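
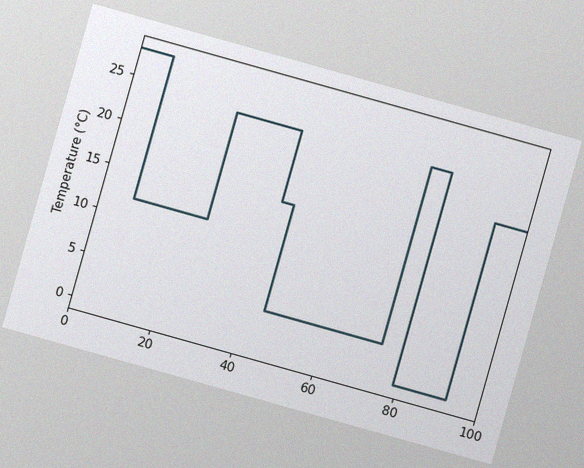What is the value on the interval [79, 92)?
0°C

The chart is tilted about 16° clockwise, with some photo noise. On [79, 92) the step sits at 0°C.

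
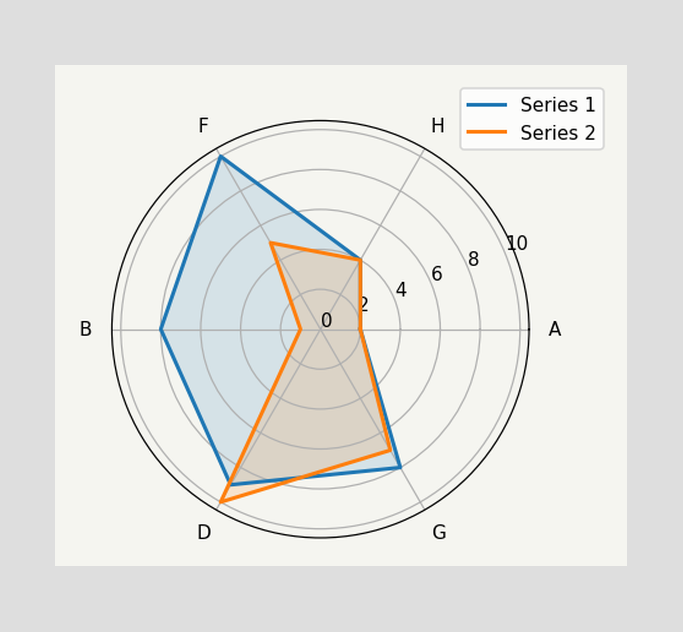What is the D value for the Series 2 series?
On the D axis, Series 2 reaches 10.

10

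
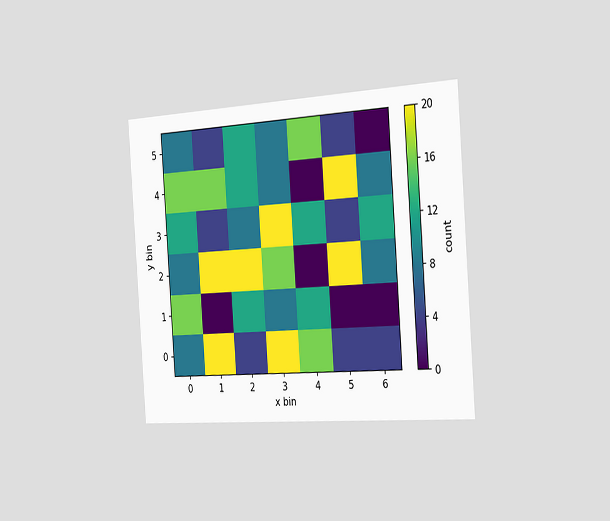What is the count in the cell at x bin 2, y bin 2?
The chart is tilted about 4° counter-clockwise and viewed slightly from the right. Matching the cell (2, 2) against the colorbar gives 20.

20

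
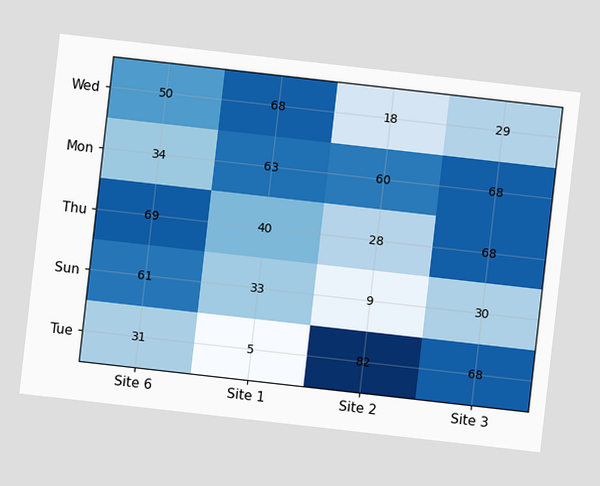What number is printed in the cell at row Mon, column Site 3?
68

The chart is tilted about 6° clockwise. The (Mon, Site 3) cell reads 68.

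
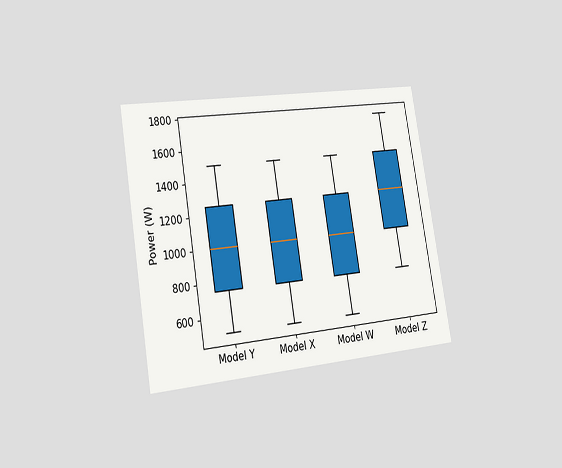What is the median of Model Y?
1000W

The chart is tilted about 10° counter-clockwise and viewed slightly from the left. The median line in the Model Y box sits at 1000W.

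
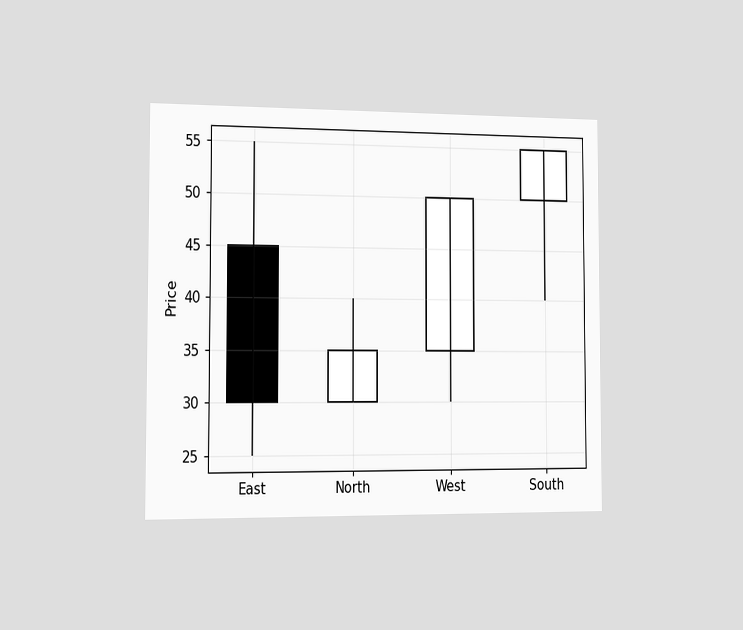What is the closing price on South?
55

The chart is viewed slightly from the left. The South candle closes at 55.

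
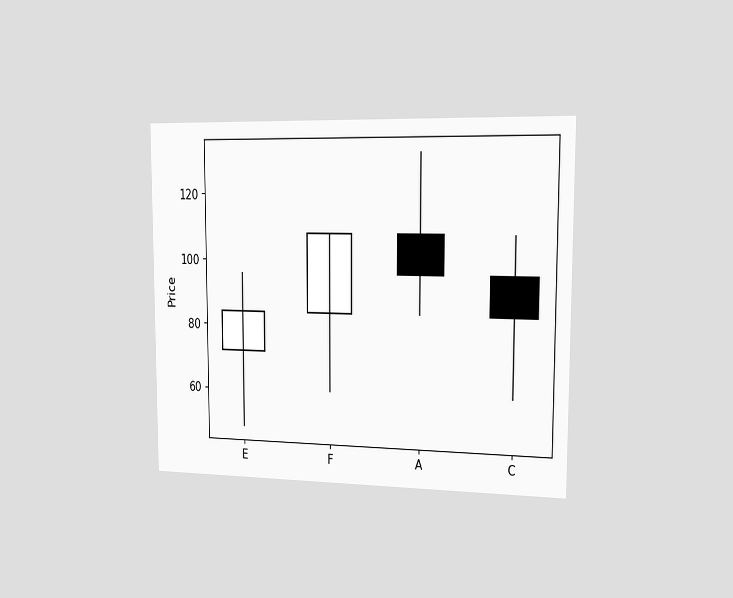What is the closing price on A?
96

The chart is viewed slightly from the right. The A candle closes at 96.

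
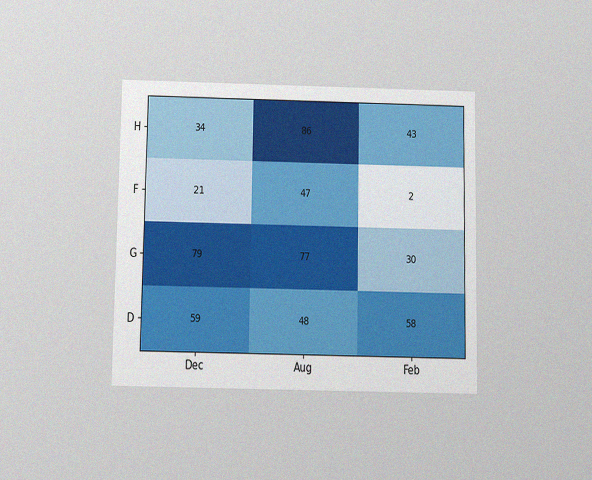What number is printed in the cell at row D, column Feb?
58

The chart is viewed slightly from below, with some photo noise. The (D, Feb) cell reads 58.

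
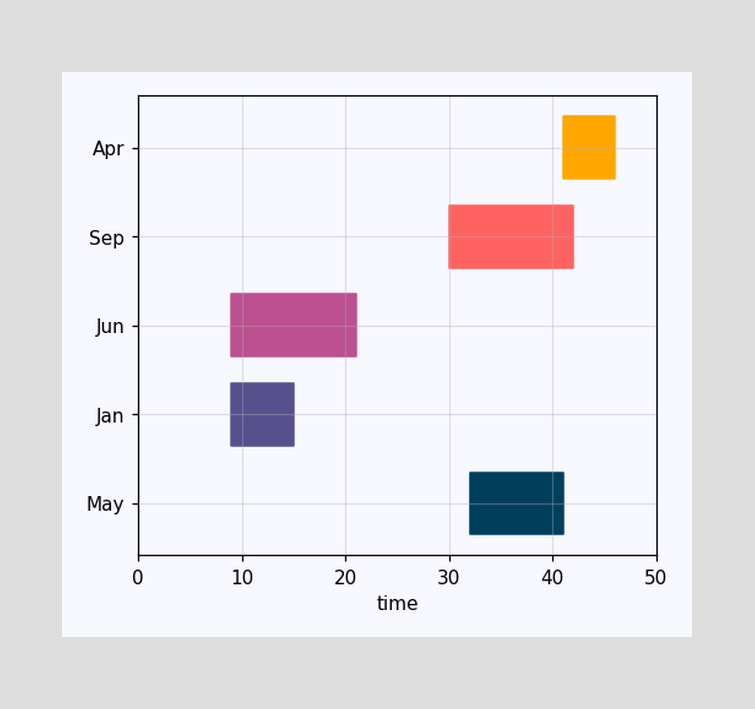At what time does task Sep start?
The Sep bar begins at t=30.

30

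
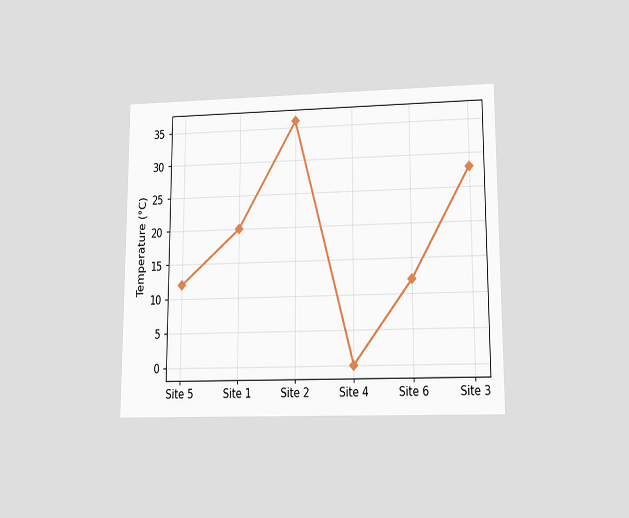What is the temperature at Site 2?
36°C

The chart is viewed at a slight angle. At Site 2, the line is at 36°C.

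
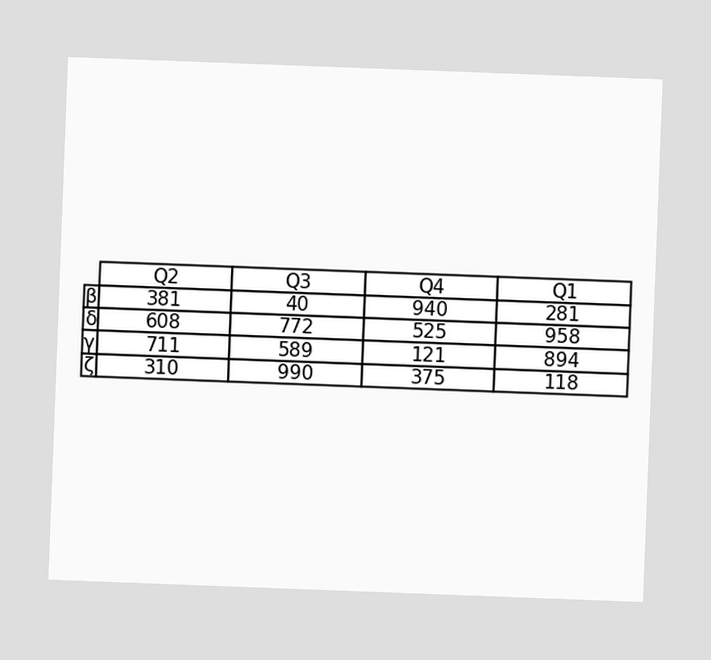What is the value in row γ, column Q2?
711

The chart is tilted about 2° clockwise. The (γ, Q2) cell reads 711.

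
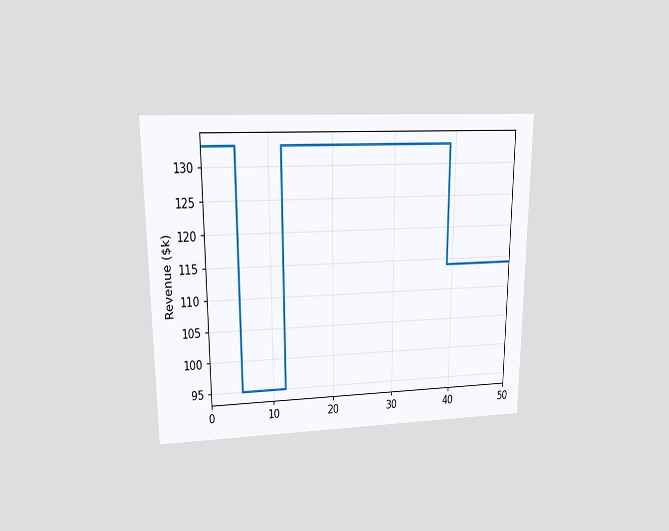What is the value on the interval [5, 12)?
$95k

The chart is viewed at a slight angle. On [5, 12) the step sits at $95k.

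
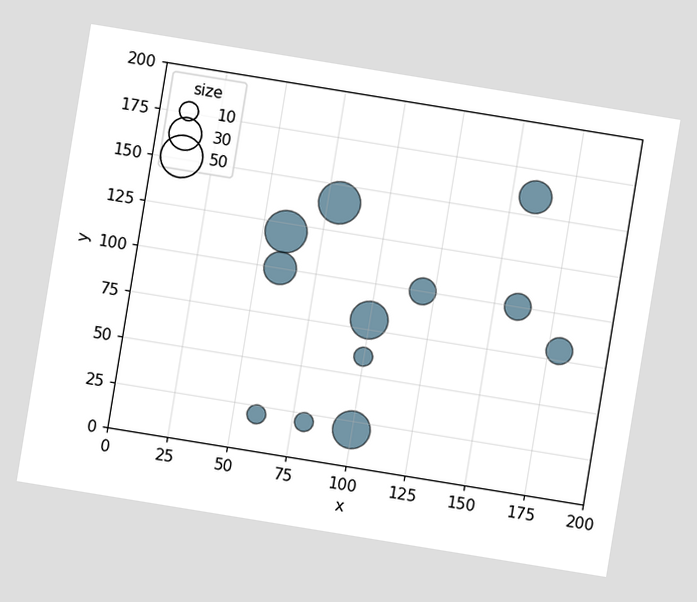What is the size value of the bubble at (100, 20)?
40

The chart is tilted about 9° clockwise. Matching the bubble at (100, 20) against the size legend gives 40.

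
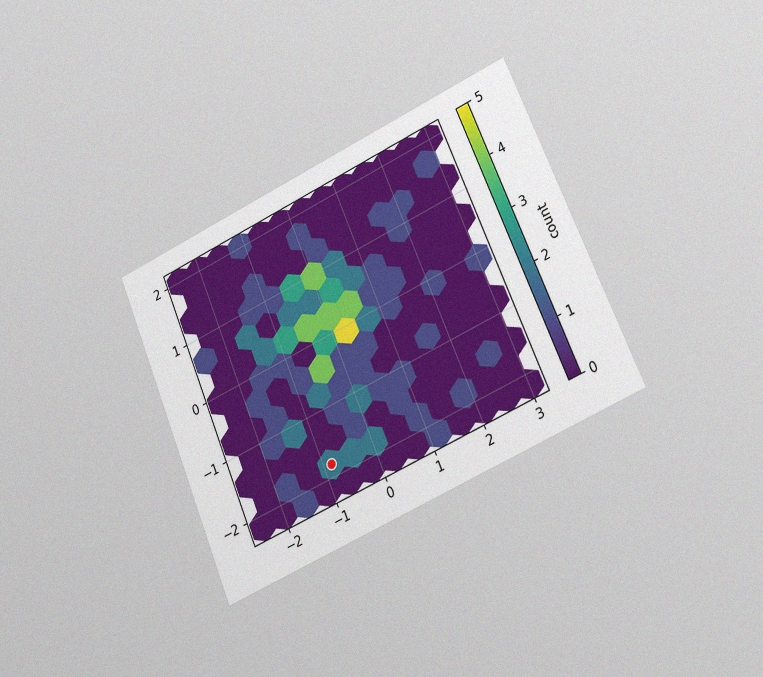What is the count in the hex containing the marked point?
2

The chart is tilted about 23° counter-clockwise and viewed slightly from the right, with some photo noise. The marked hex reads 2 on the colorbar.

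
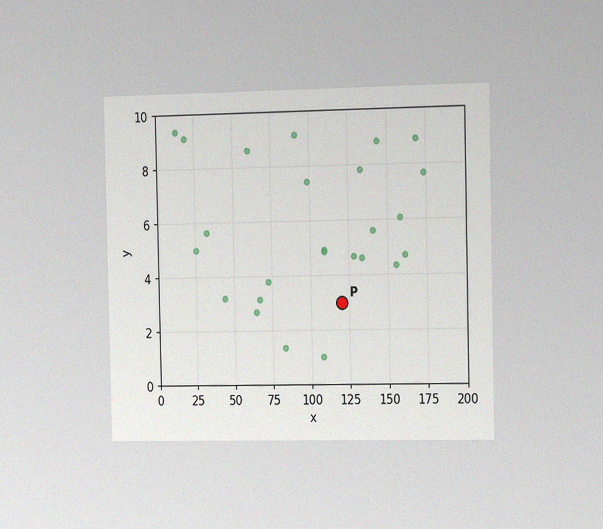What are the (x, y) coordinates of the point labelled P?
The chart is viewed slightly from the right, with some photo noise. Following the gridlines from P to each axis, P sits at (120, 3).

(120, 3)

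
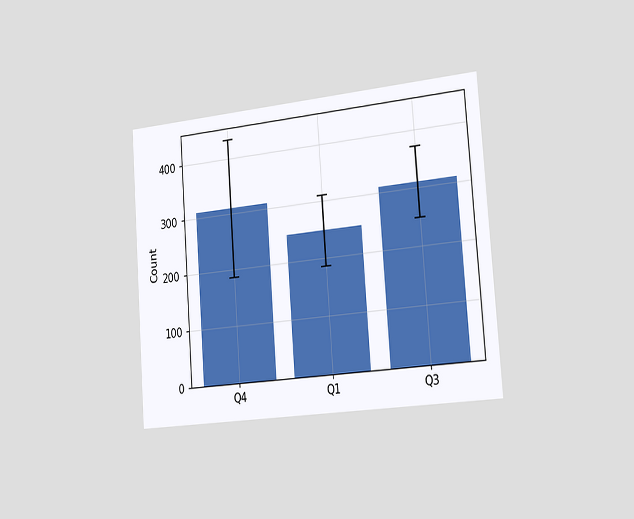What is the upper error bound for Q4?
434

The chart is tilted about 4° counter-clockwise and viewed slightly from the right. The Q4 bar's upper whisker reaches 434.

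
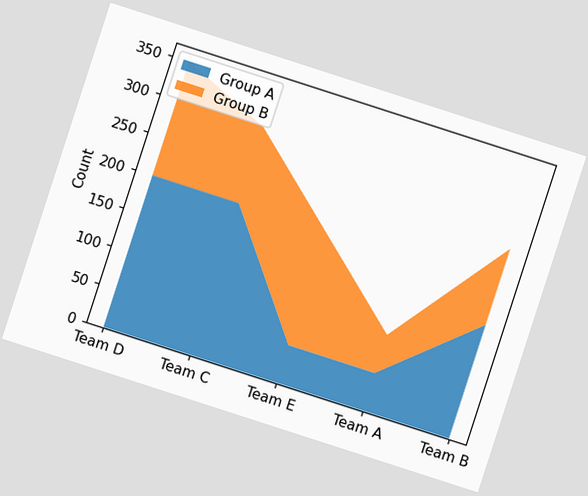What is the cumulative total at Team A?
100

The chart is tilted about 18° clockwise. The stacked total at Team A reaches 100.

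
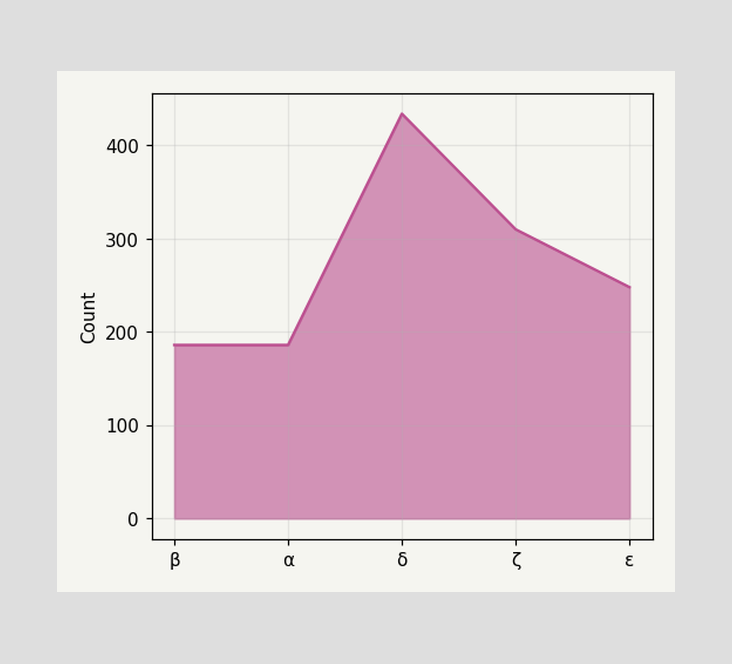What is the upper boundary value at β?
At β the upper boundary is at 186.

186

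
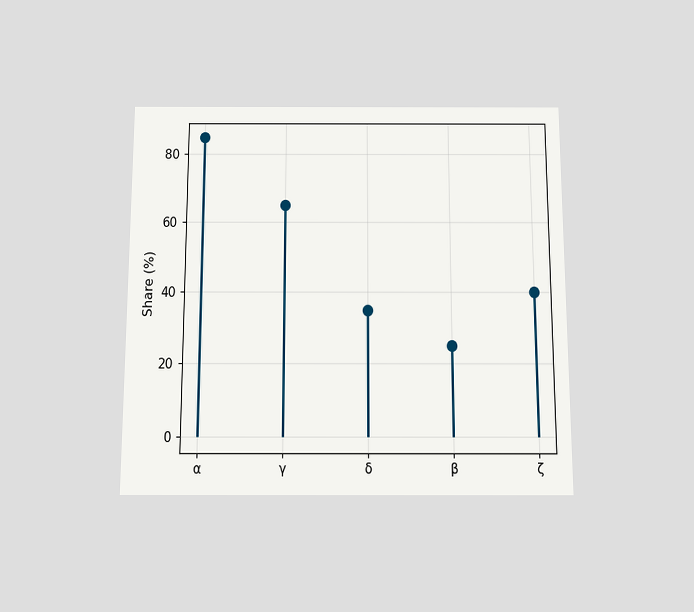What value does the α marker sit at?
85%

The chart is viewed slightly from below. The α marker sits at 85%.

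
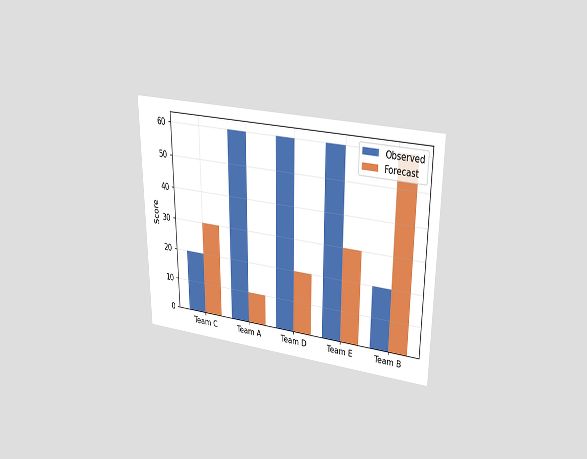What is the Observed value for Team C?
20

The chart is viewed slightly from above. The Observed bar at Team C reaches 20 on the y-axis.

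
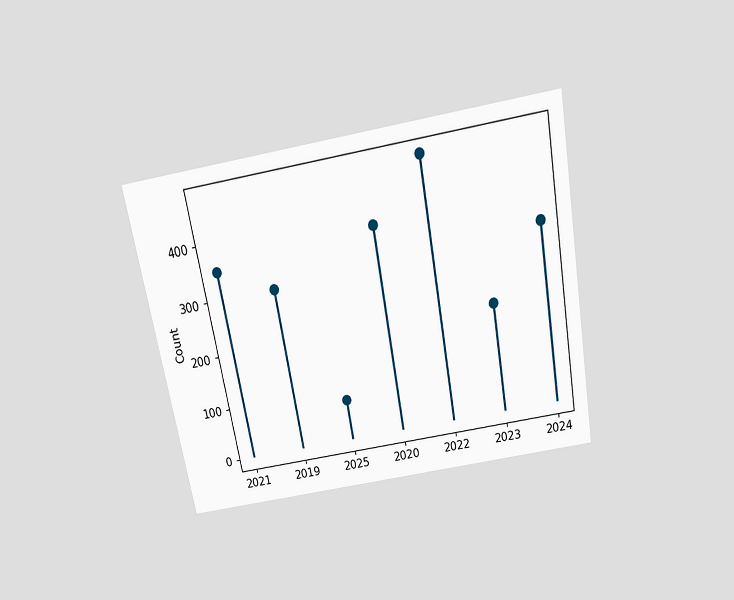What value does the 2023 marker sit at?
The chart is tilted about 10° counter-clockwise and viewed slightly from above. The 2023 marker sits at 200.

200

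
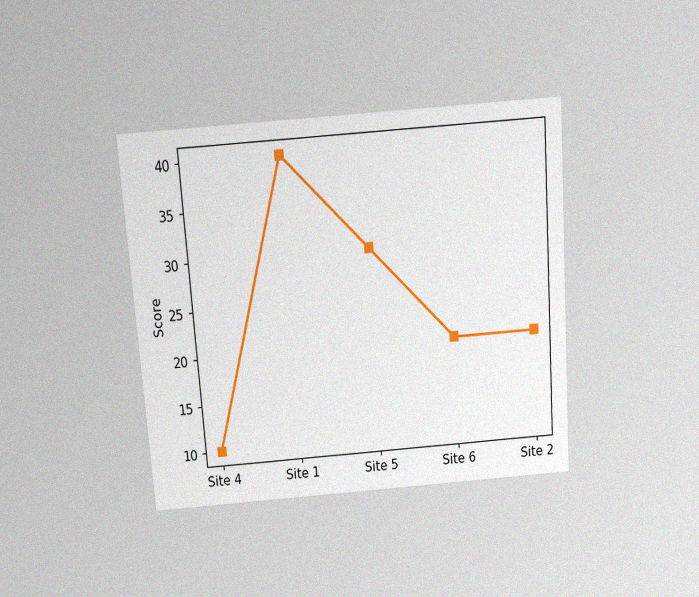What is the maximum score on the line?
40

The chart is tilted about 4° counter-clockwise and viewed slightly from above, with some photo noise. The highest point is at Site 1, and reading across to the y-axis gives 40.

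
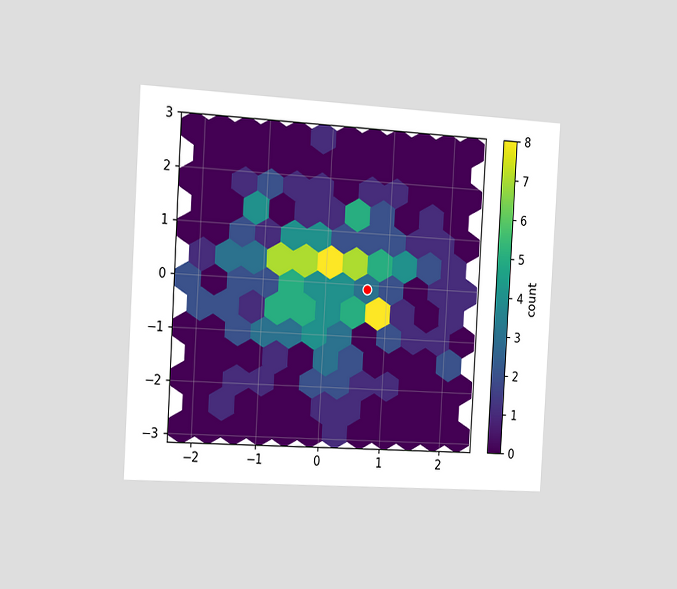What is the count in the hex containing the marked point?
The chart is tilted about 3° clockwise and viewed slightly from the left. The marked hex reads 3 on the colorbar.

3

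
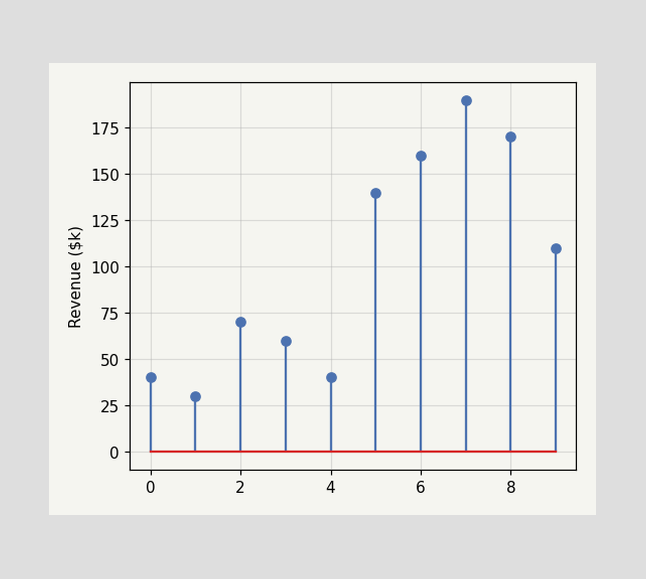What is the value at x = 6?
$160k

The stem at x=6 reaches $160k.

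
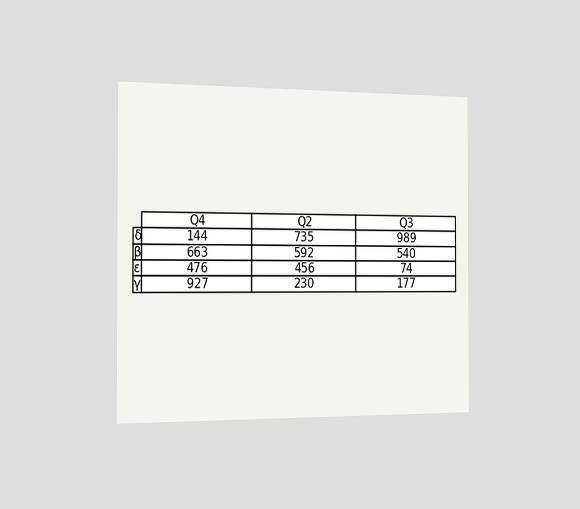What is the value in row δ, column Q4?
144

The chart is viewed slightly from the left. The (δ, Q4) cell reads 144.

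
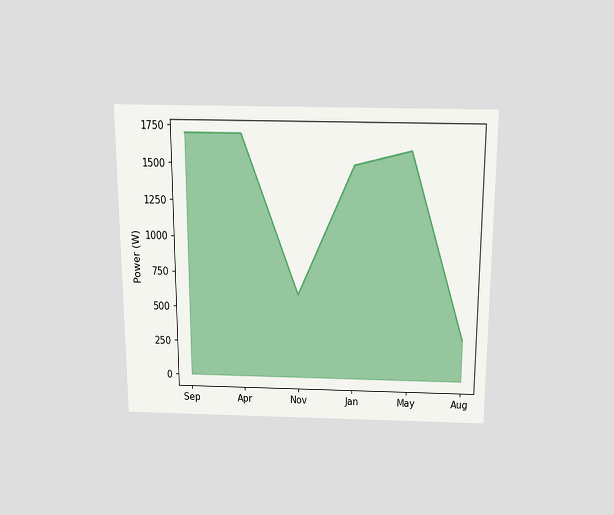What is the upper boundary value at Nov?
600W

The chart is viewed slightly from above. At Nov the upper boundary is at 600W.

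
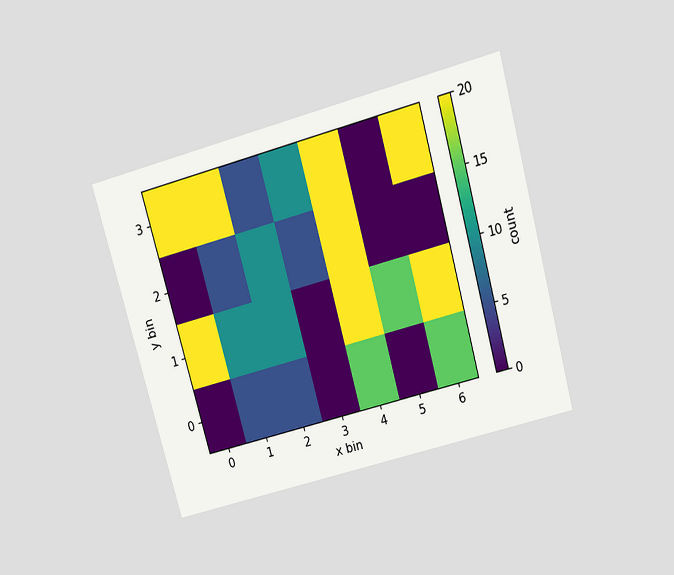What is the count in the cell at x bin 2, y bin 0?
The chart is tilted about 15° counter-clockwise and viewed slightly from above. Matching the cell (2, 0) against the colorbar gives 5.

5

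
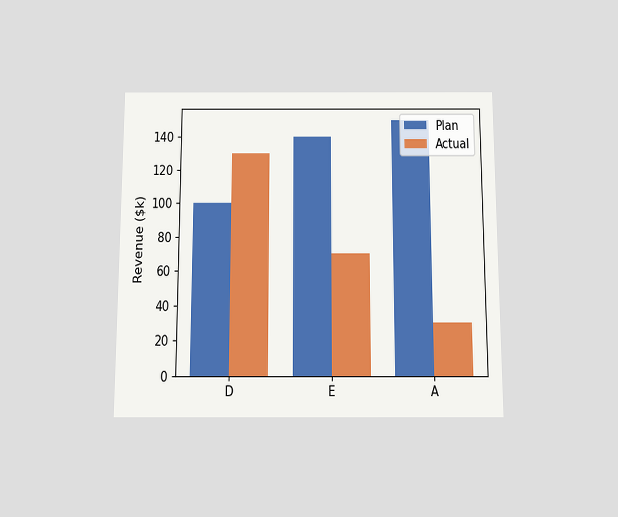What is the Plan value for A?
The chart is viewed slightly from below. The Plan bar at A reaches $150k on the y-axis.

$150k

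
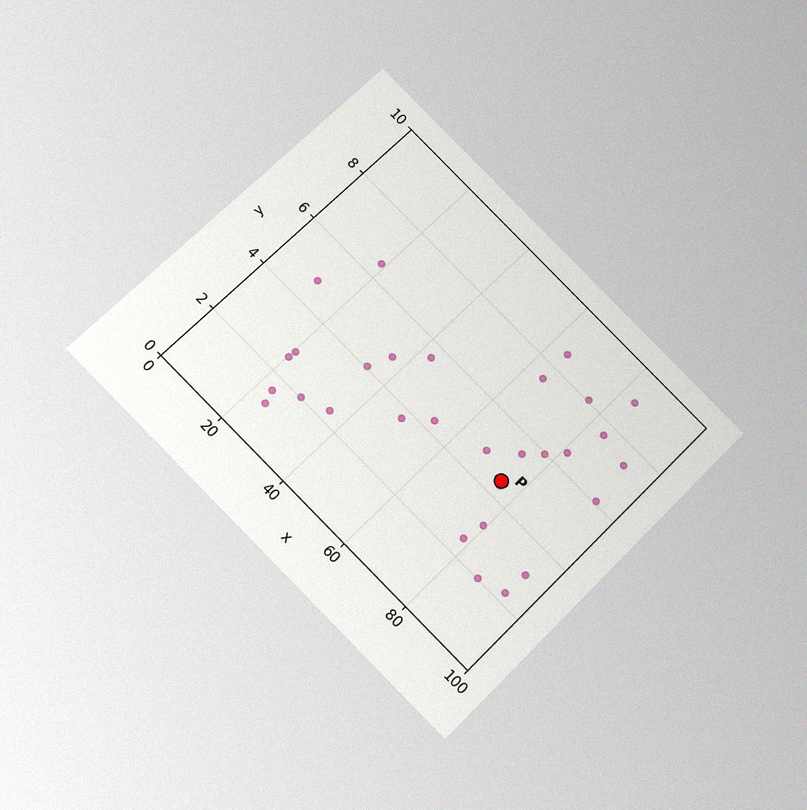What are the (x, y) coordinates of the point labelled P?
The chart is tilted about 45° clockwise and viewed slightly from below, with some photo noise. Following the gridlines from P to each axis, P sits at (75, 4.5).

(75, 4.5)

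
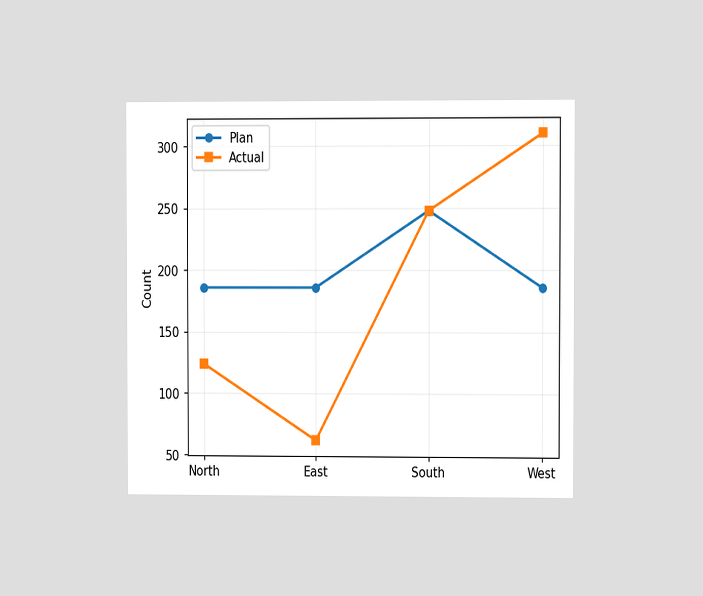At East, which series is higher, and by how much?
Plan, by 124

The chart is viewed at a slight angle. At East, Plan sits above the other line by 124.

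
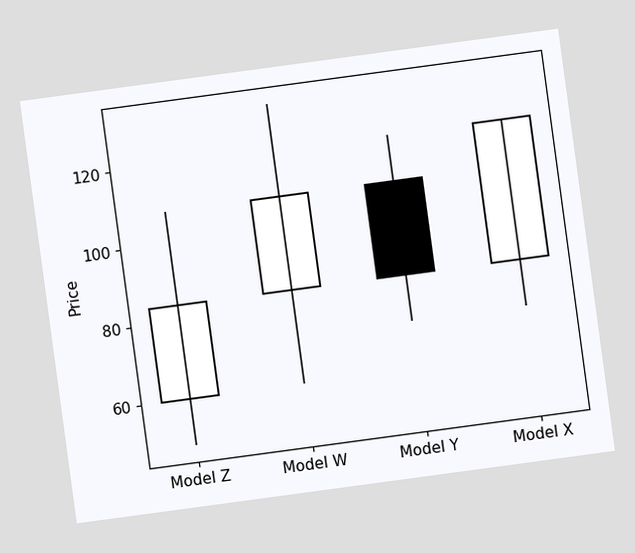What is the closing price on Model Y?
84

The chart is tilted about 8° counter-clockwise. The Model Y candle closes at 84.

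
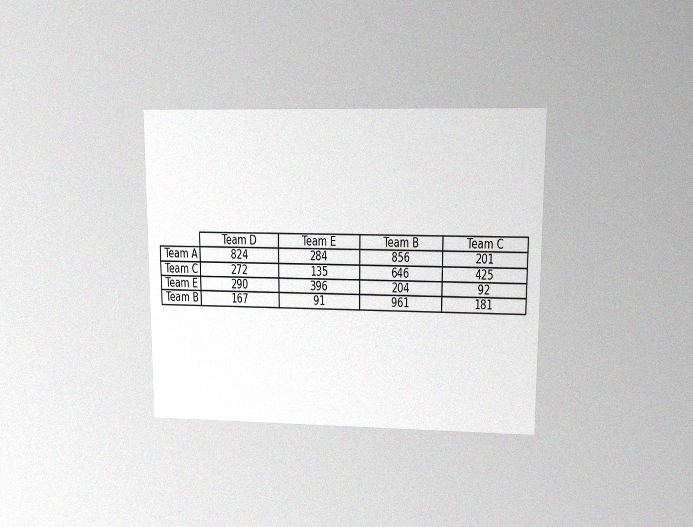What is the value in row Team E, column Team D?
290

The chart is viewed at a slight angle, with some photo noise. The (Team E, Team D) cell reads 290.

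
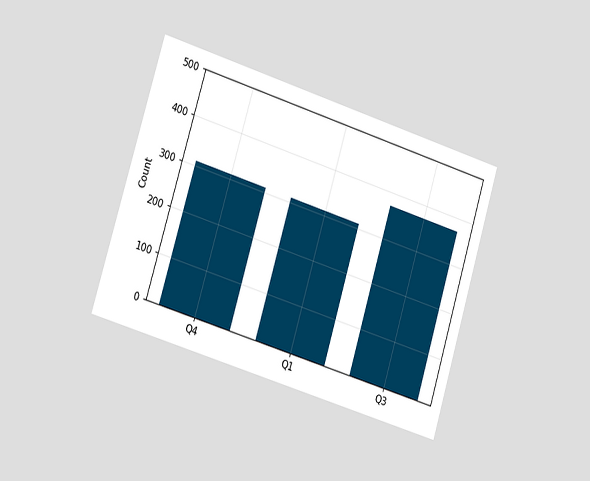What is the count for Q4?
310

The chart is tilted about 17° clockwise and viewed slightly from the left. Reading along the chart's y-axis, the Q4 bar reaches 310.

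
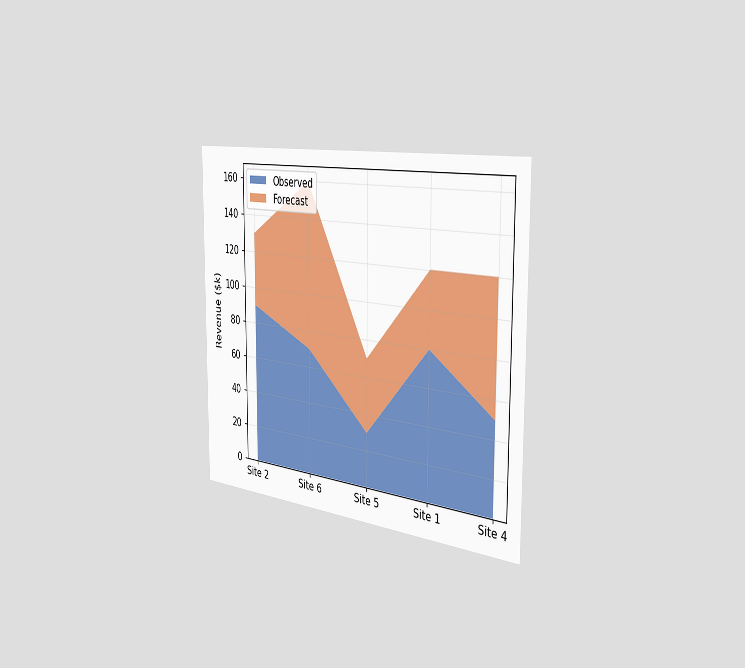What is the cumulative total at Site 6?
The chart is viewed slightly from the right. The stacked total at Site 6 reaches $160k.

$160k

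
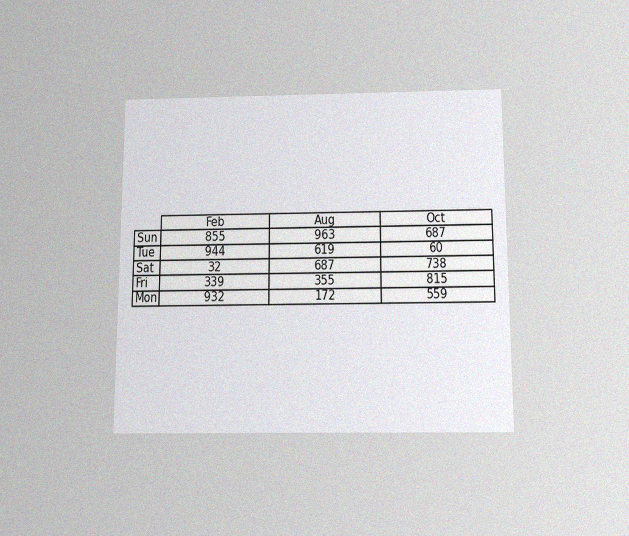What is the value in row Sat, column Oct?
The chart is viewed slightly from below, with some photo noise. The (Sat, Oct) cell reads 738.

738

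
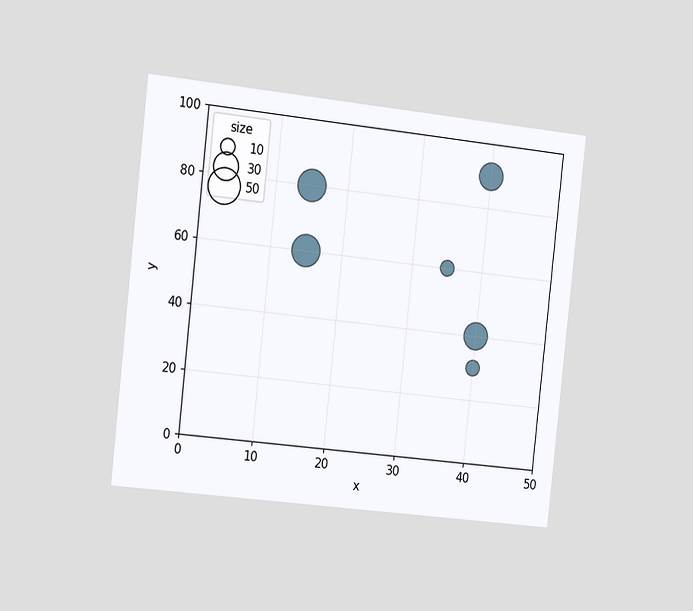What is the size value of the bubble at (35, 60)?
10

The chart is tilted about 6° clockwise and viewed slightly from the left. Matching the bubble at (35, 60) against the size legend gives 10.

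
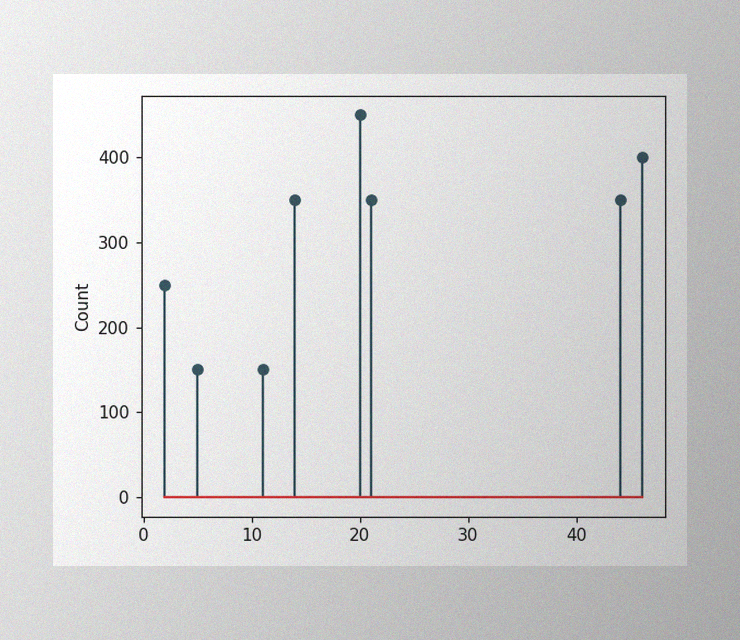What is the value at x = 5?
150

The image has some photo noise and uneven lighting. The stem at x=5 reaches 150.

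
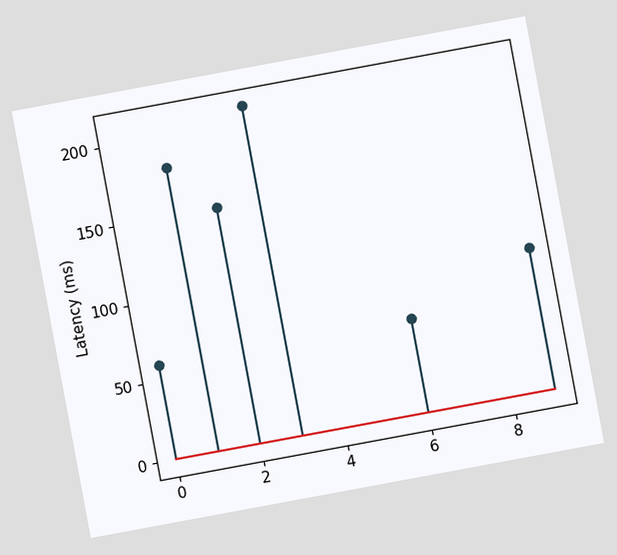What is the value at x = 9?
The chart is tilted about 11° counter-clockwise. The stem at x=9 reaches 90ms.

90ms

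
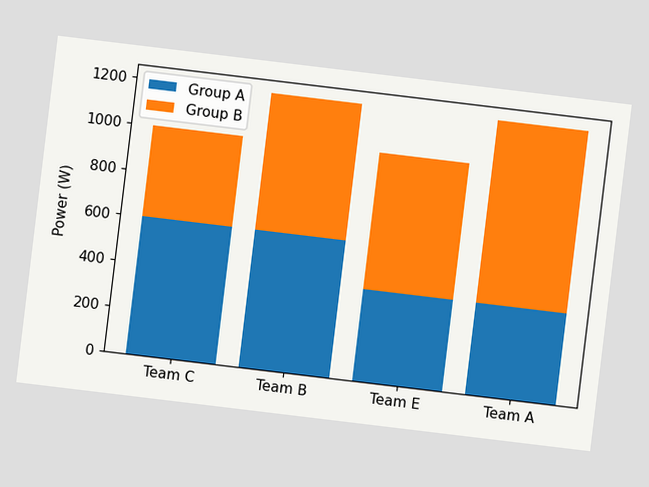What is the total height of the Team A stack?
The chart is tilted about 7° clockwise. The Team A stack's top reaches 1200W on the y-axis.

1200W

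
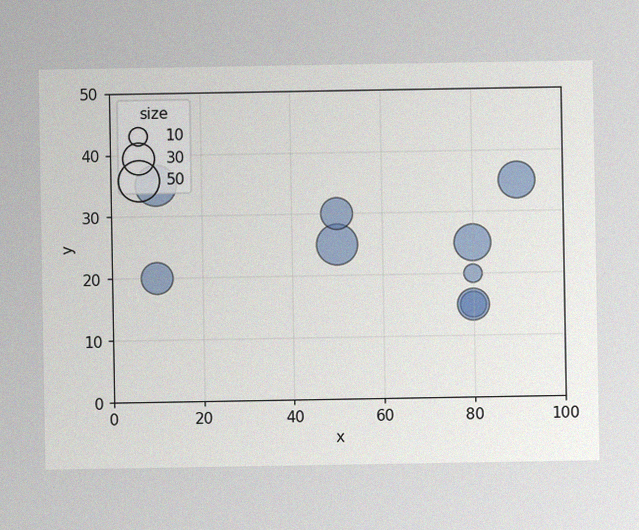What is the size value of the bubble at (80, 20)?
The image has some photo noise and uneven lighting. Matching the bubble at (80, 20) against the size legend gives 10.

10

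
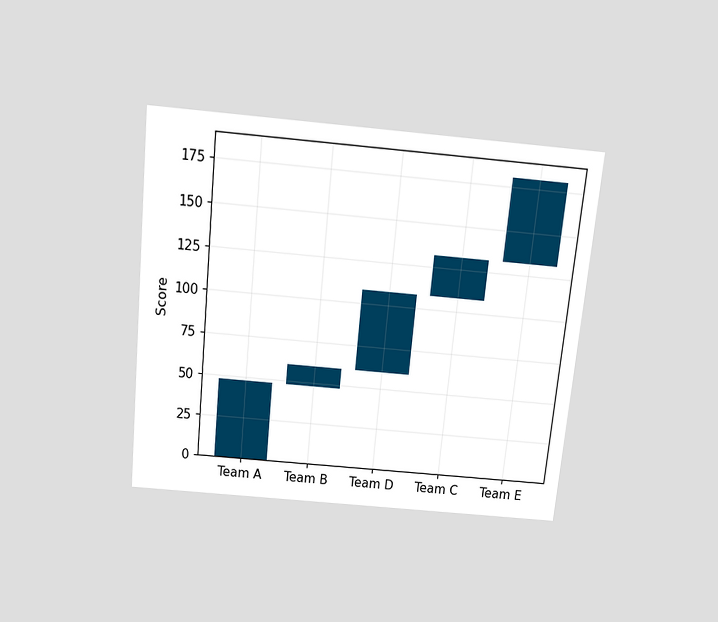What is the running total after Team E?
The chart is tilted about 6° clockwise and viewed slightly from above. After Team E the running total reaches 180.

180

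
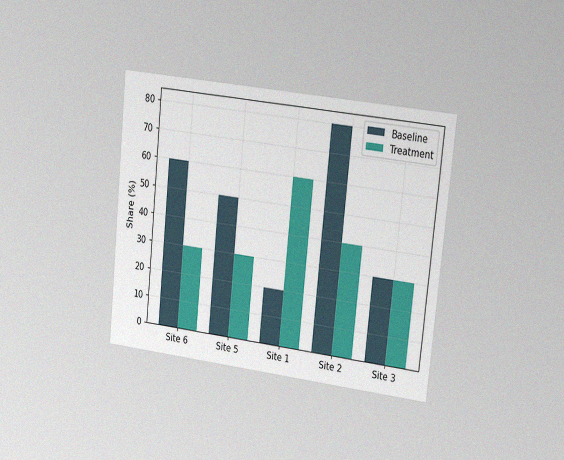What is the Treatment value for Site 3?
30%

The chart is tilted about 6° clockwise and viewed slightly from the right, with some photo noise. The Treatment bar at Site 3 reaches 30% on the y-axis.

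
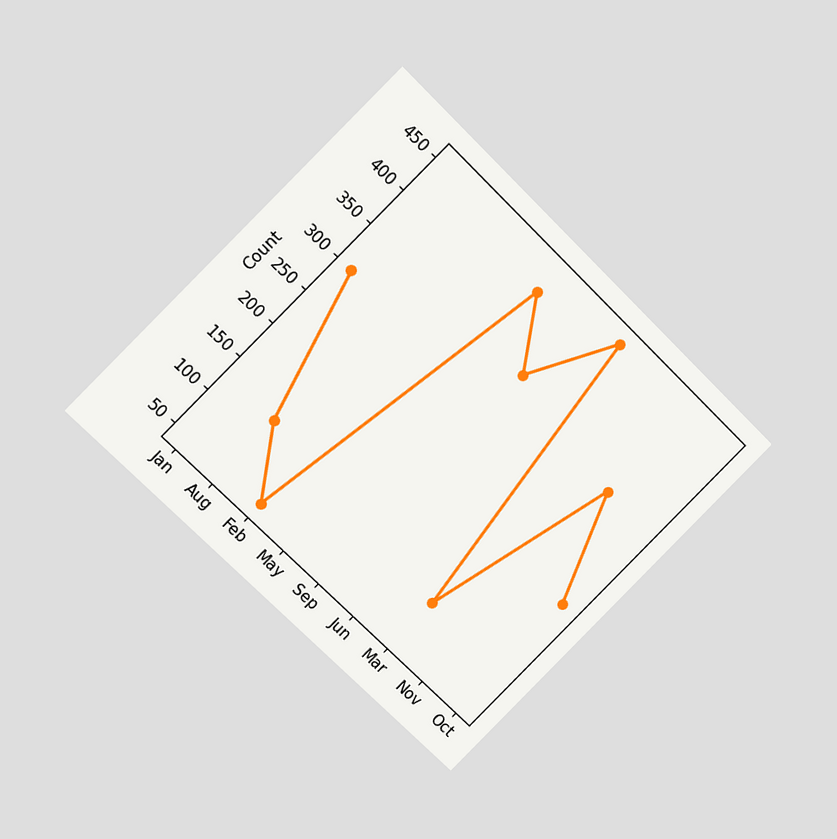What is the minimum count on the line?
The chart is tilted about 45° clockwise and viewed at a slight angle. The lowest point is at Feb, and reading across to the y-axis gives 50.

50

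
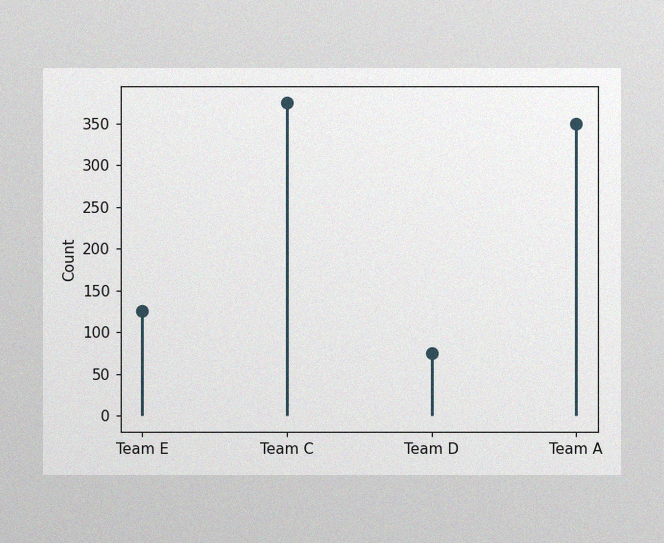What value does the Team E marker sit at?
125

The image has some photo noise and uneven lighting. The Team E marker sits at 125.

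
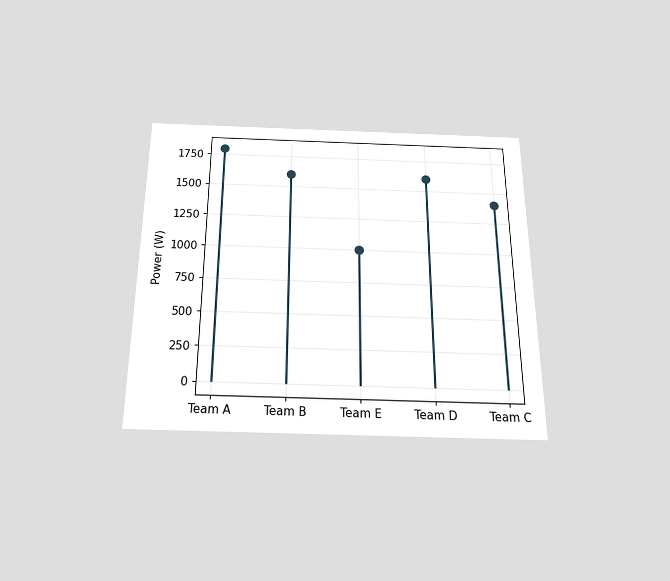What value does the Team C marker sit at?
The chart is viewed slightly from below. The Team C marker sits at 1400W.

1400W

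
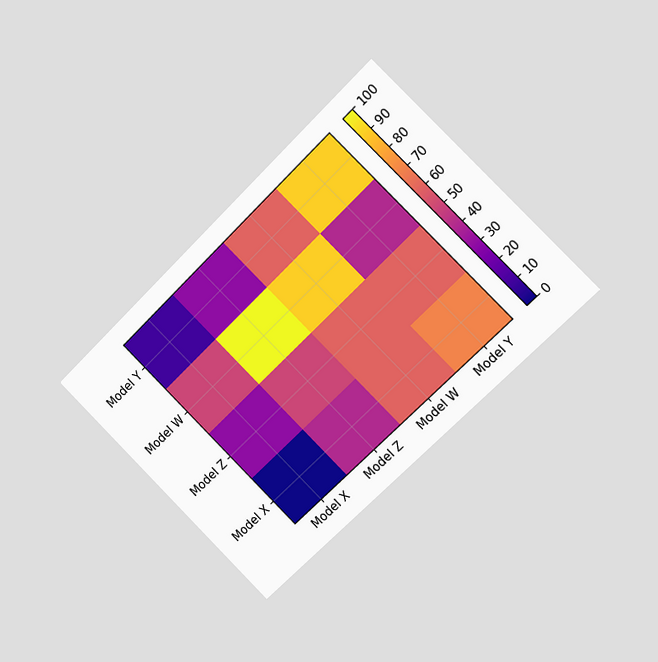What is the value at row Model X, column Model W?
The chart is tilted about 45° counter-clockwise and viewed slightly from the right. Matching cell (Model X, Model W) against the colorbar gives 60.

60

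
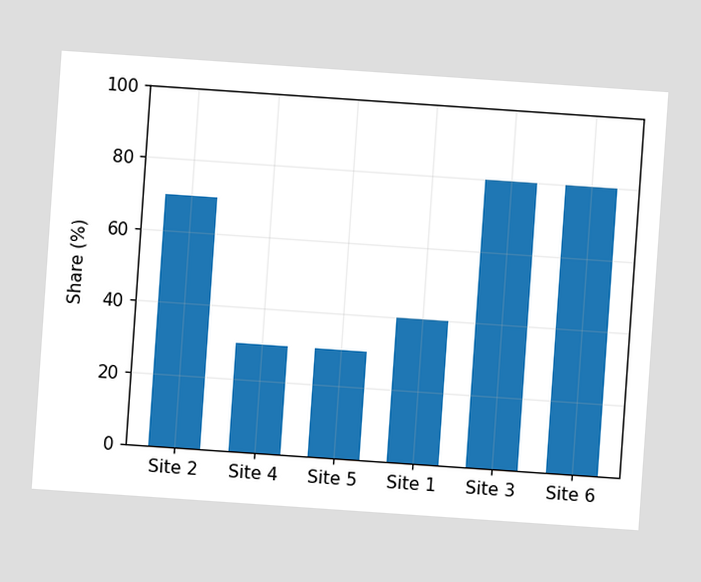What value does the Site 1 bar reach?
40%

The chart is tilted about 4° clockwise. Reading along the chart's y-axis, the Site 1 bar reaches 40%.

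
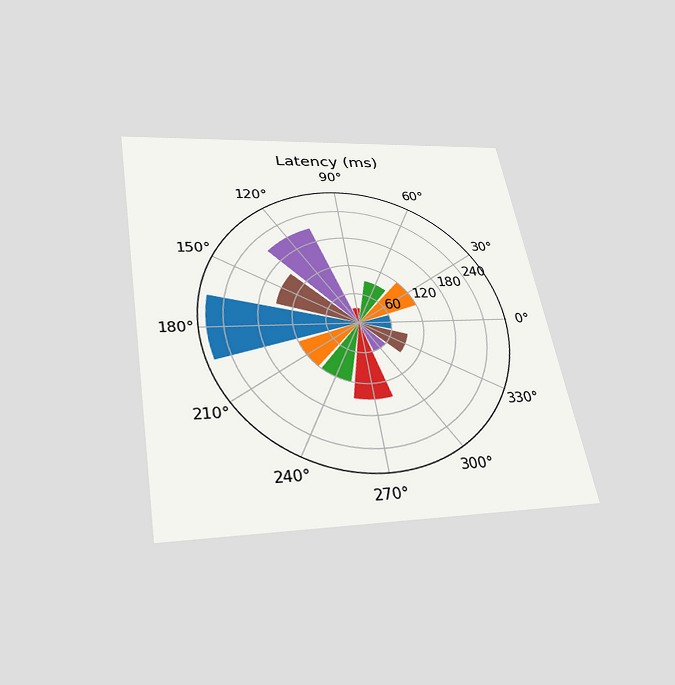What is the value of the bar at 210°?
The chart is tilted about 10° counter-clockwise and viewed slightly from below. The bar at 210° reaches 120ms on the radial axis.

120ms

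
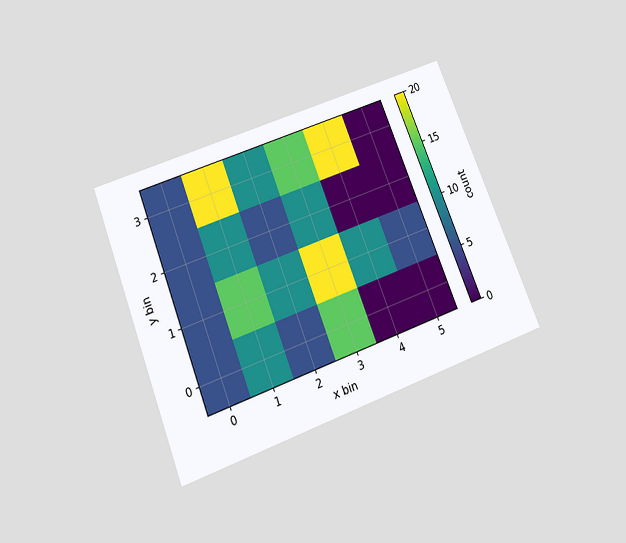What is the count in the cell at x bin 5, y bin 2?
0

The chart is tilted about 21° counter-clockwise and viewed slightly from below. Matching the cell (5, 2) against the colorbar gives 0.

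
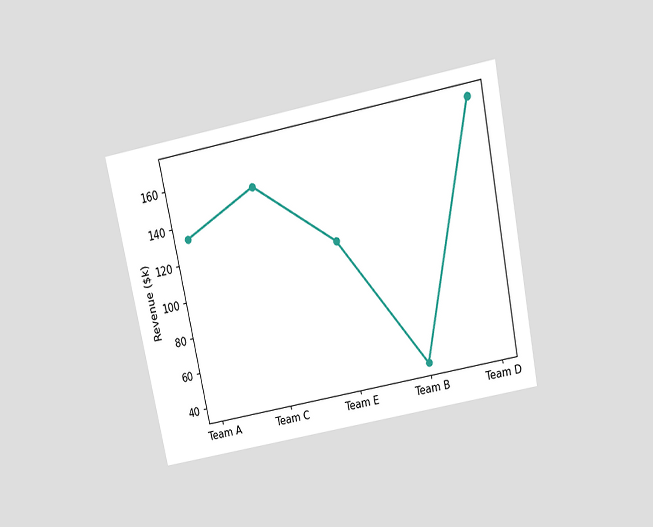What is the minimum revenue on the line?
$38k

The chart is tilted about 11° counter-clockwise and viewed slightly from above. The lowest point is at Team B, and reading across to the y-axis gives $38k.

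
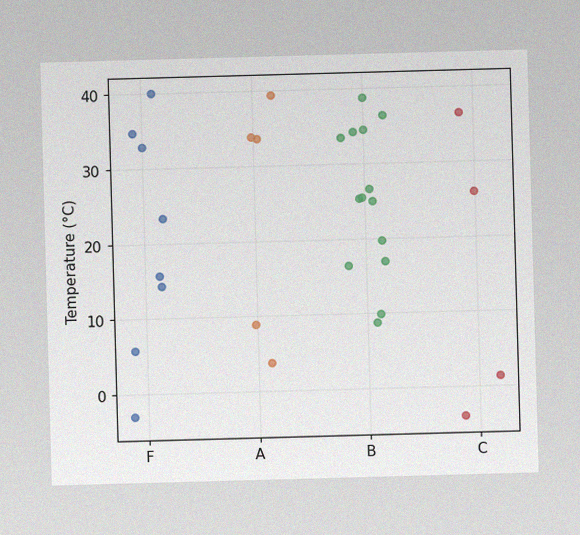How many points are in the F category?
The image has some photo noise and uneven lighting. Counting the markers in the F column gives 8.

8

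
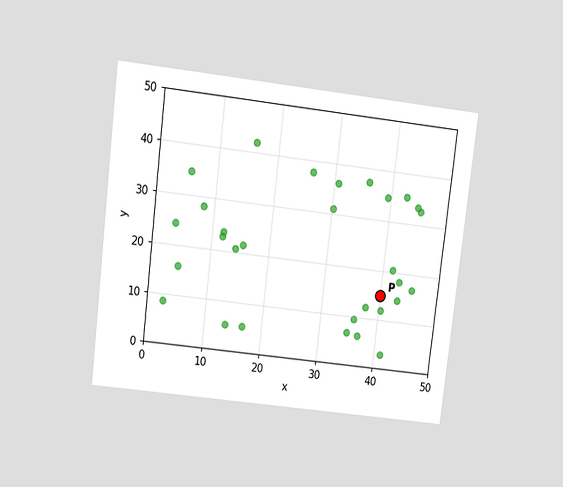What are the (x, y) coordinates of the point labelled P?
The chart is tilted about 7° clockwise and viewed at a slight angle. Following the gridlines from P to each axis, P sits at (40, 15).

(40, 15)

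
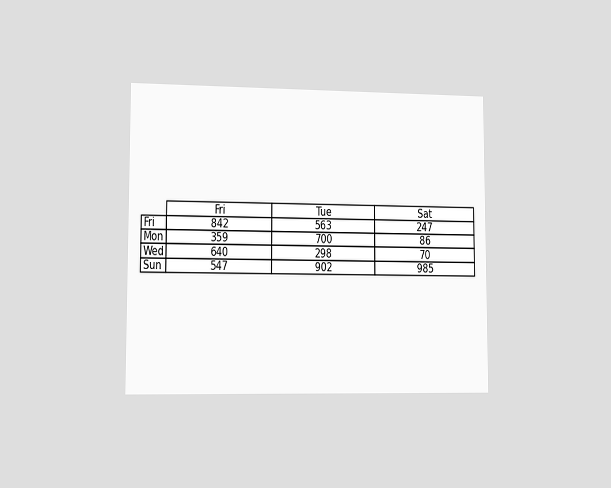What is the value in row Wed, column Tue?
The chart is viewed slightly from the left. The (Wed, Tue) cell reads 298.

298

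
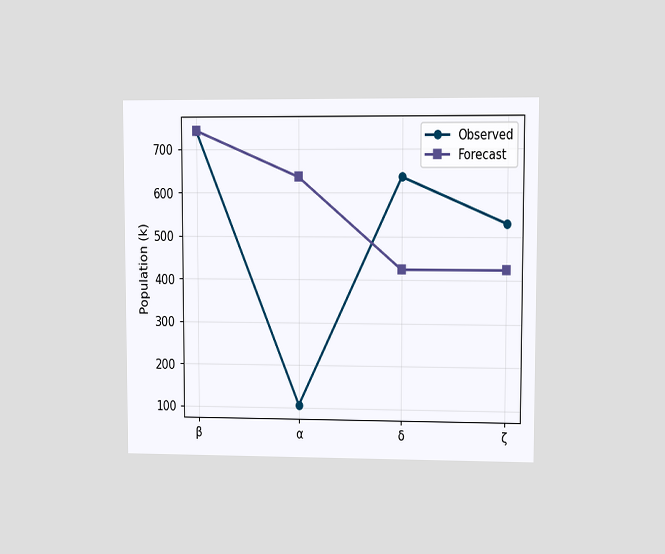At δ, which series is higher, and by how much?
Observed, by 212k

The chart is viewed at a slight angle. At δ, Observed sits above the other line by 212k.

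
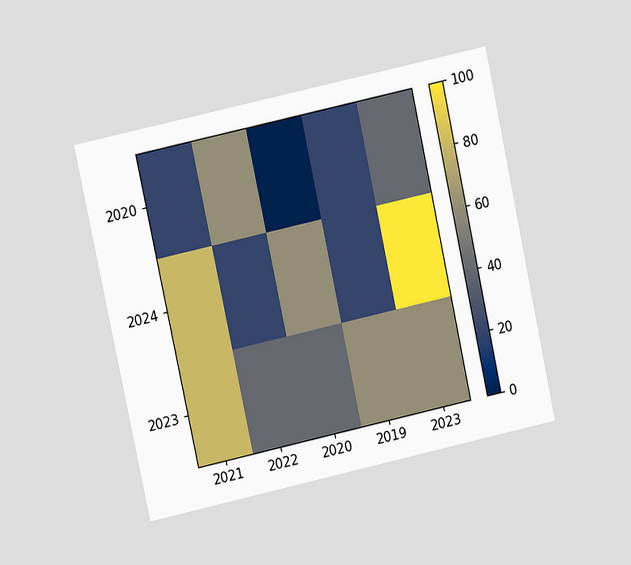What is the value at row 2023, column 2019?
60

The chart is tilted about 12° counter-clockwise and viewed at a slight angle. Matching cell (2023, 2019) against the colorbar gives 60.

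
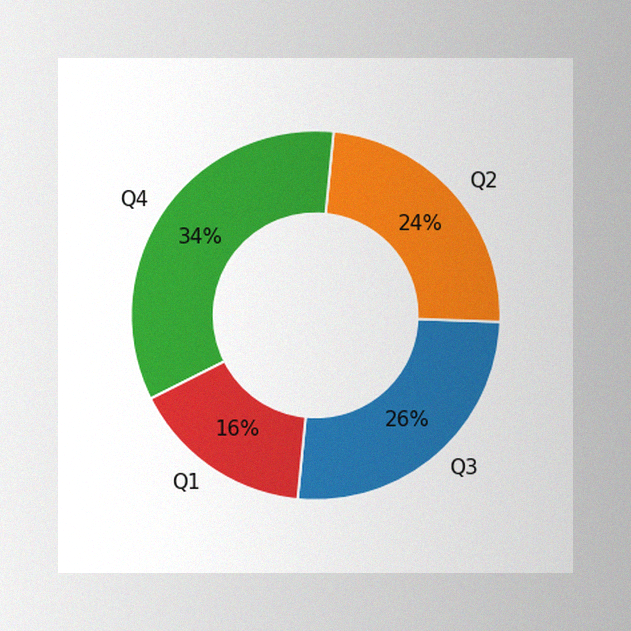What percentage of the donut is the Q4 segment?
The image has some photo noise and uneven lighting. The Q4 segment takes up 34% of the ring.

34%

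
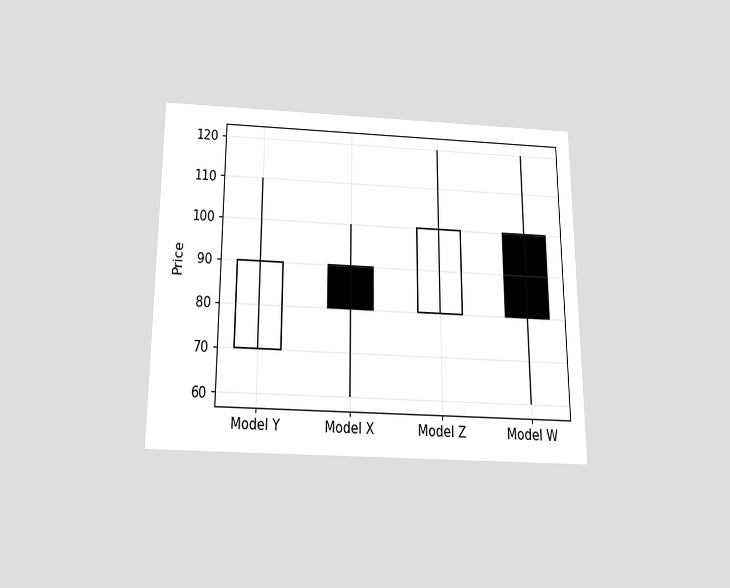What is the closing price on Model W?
The chart is viewed slightly from below. The Model W candle closes at 80.

80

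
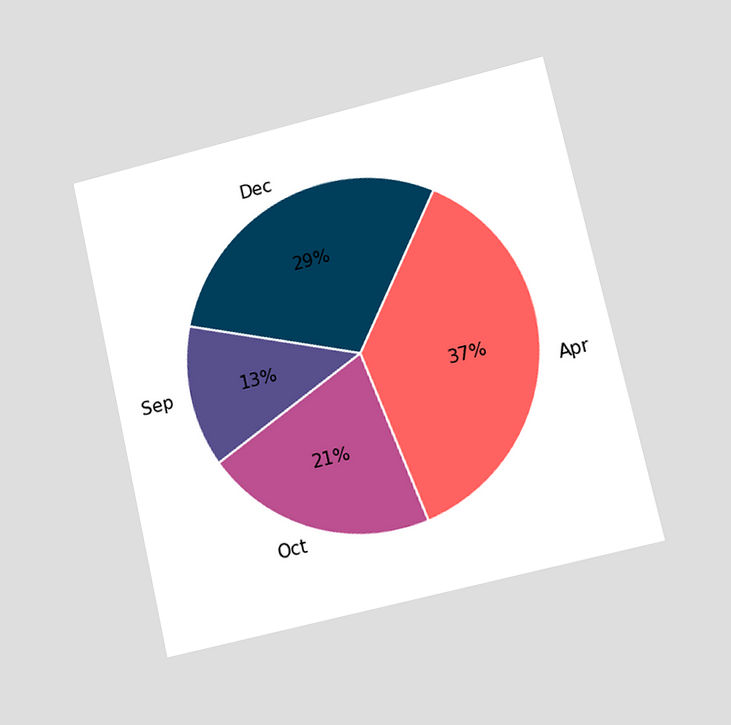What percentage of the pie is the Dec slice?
29%

The chart is tilted about 13° counter-clockwise and viewed at a slight angle. The Dec slice takes up 29% of the pie.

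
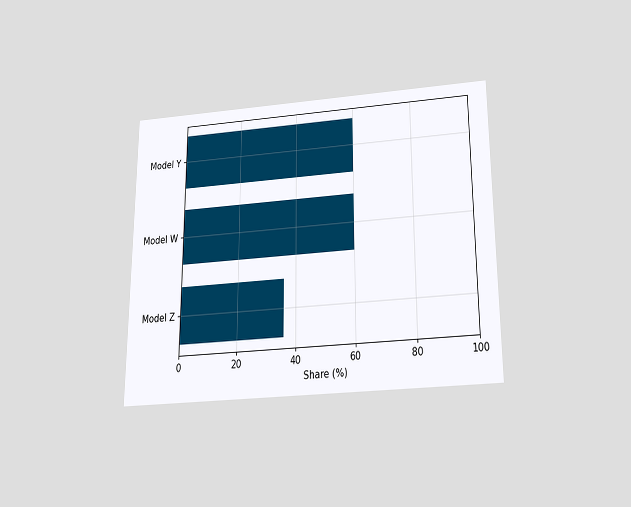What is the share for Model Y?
60%

The chart is viewed slightly from below. Reading along the chart's x-axis, the Model Y bar reaches 60%.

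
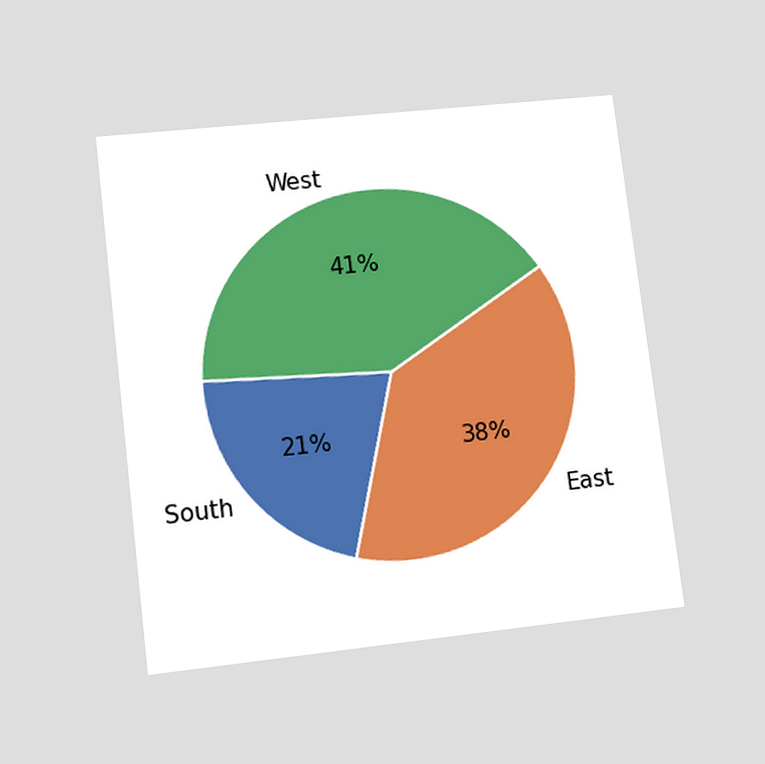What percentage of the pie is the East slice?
The chart is tilted about 7° counter-clockwise and viewed at a slight angle. The East slice takes up 38% of the pie.

38%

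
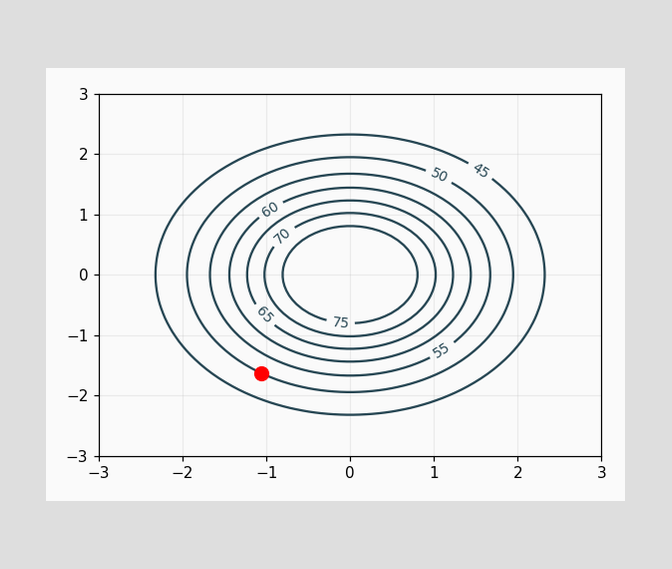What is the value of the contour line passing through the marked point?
The marked point sits on the contour labelled 50.

50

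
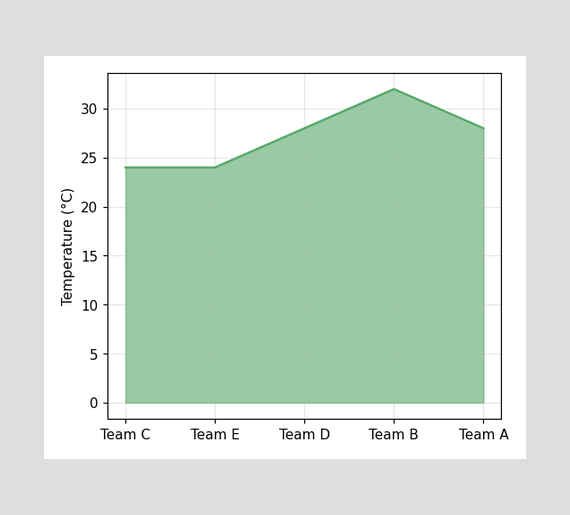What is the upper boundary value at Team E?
At Team E the upper boundary is at 24°C.

24°C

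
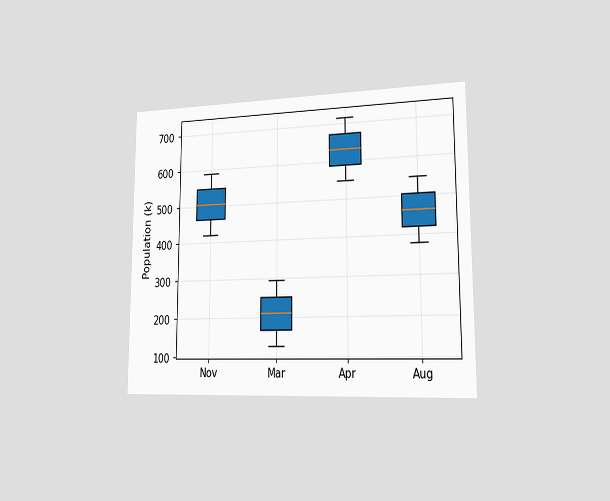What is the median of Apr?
630k

The chart is viewed slightly from the right. The median line in the Apr box sits at 630k.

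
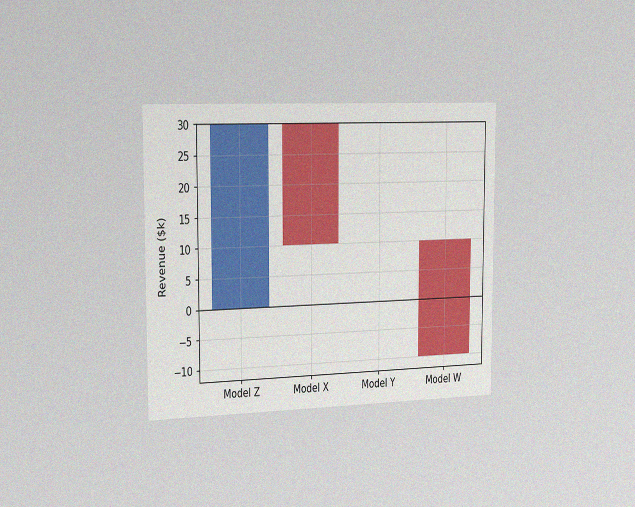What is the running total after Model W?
$-10k

The chart is viewed slightly from the left, with some photo noise. After Model W the running total reaches $-10k.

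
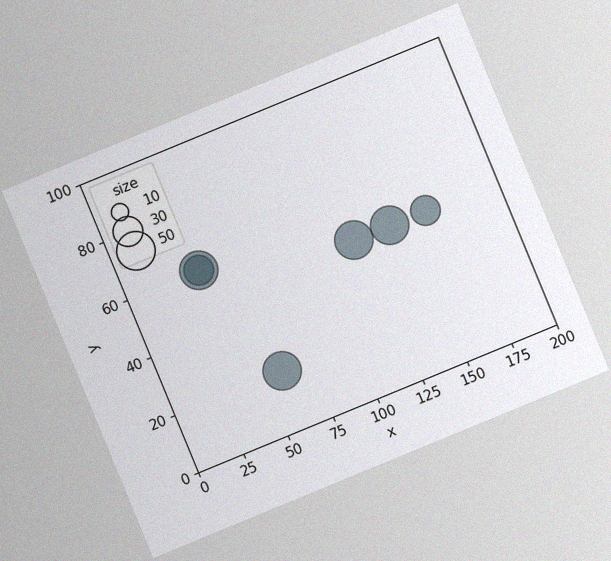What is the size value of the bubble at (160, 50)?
The chart is tilted about 22° counter-clockwise, with some photo noise. Matching the bubble at (160, 50) against the size legend gives 30.

30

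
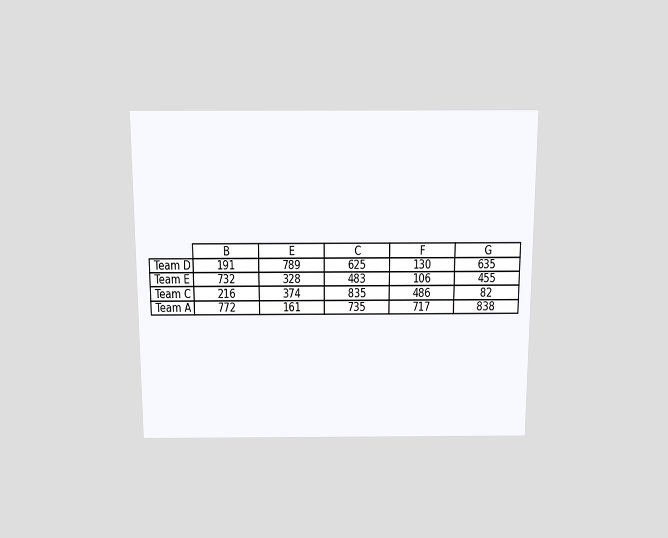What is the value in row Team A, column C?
735

The chart is viewed slightly from above. The (Team A, C) cell reads 735.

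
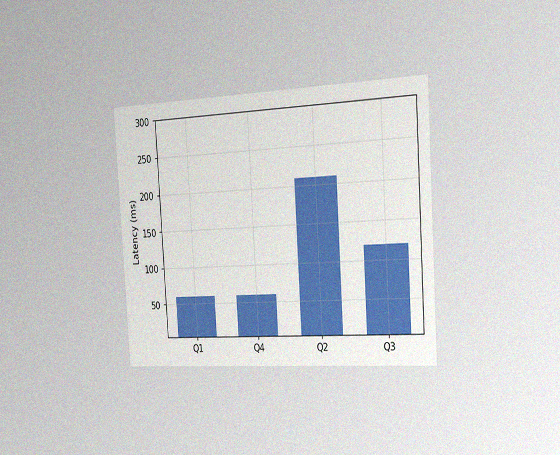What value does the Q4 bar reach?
60ms

The chart is tilted about 4° counter-clockwise and viewed slightly from the right, with some photo noise. Reading along the chart's y-axis, the Q4 bar reaches 60ms.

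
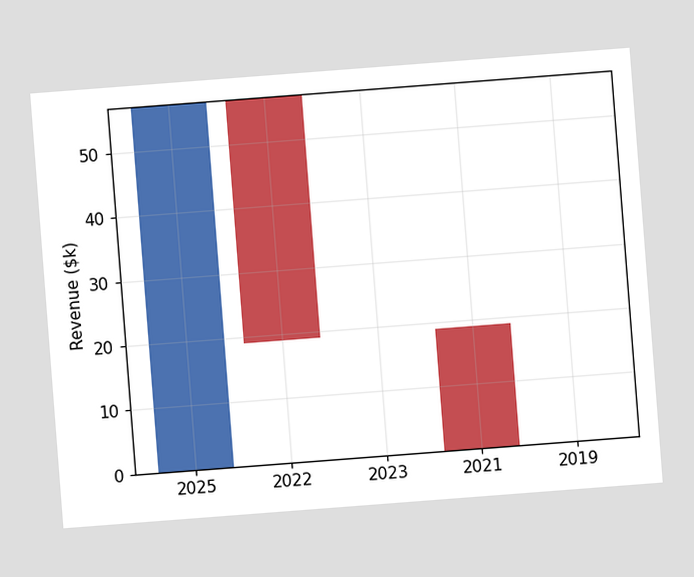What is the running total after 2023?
The chart is tilted about 4° counter-clockwise. After 2023 the running total reaches $19k.

$19k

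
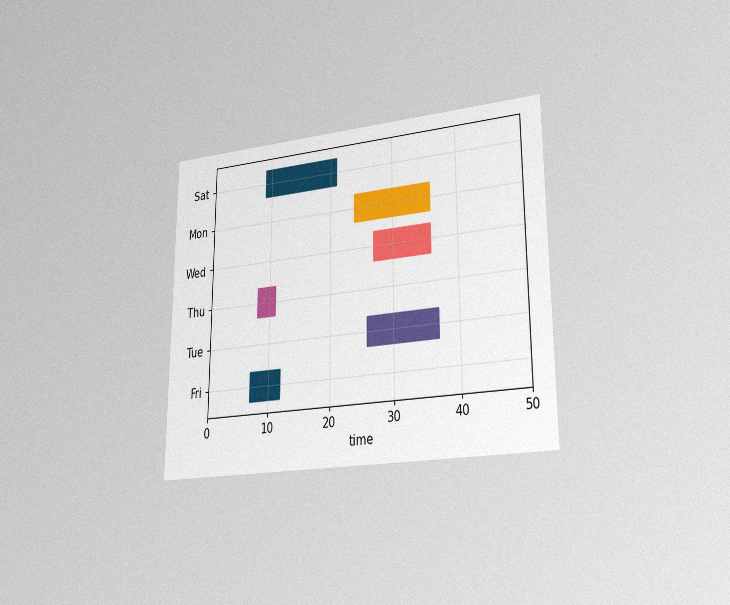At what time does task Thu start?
The chart is viewed slightly from the right, with some photo noise. The Thu bar begins at t=8.

8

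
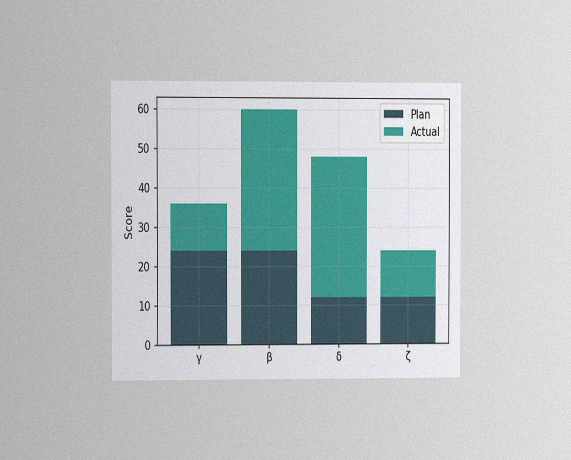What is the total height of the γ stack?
36

The chart is viewed at a slight angle, with some photo noise. The γ stack's top reaches 36 on the y-axis.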